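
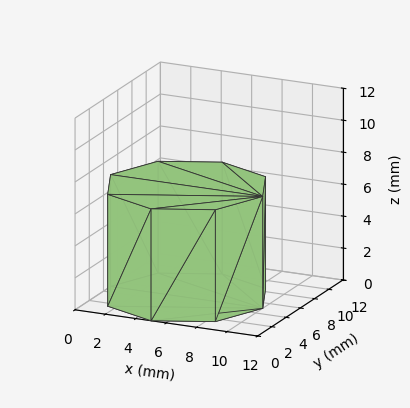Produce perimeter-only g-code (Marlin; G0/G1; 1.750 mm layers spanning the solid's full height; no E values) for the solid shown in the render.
Reading the render: the shape is a regular 8-sided prism (a cylinder approximated with 8 flat sides), circumscribed radius ≈ 5 mm, height ≈ 7 mm (dimensions read to the nearest mm from the axis ticks). For the g-code, the solid's height is divided into equal slices at the stated Δz and each level perimeter traced with G1 moves after a G0 lift.

; perimeter-only toolpath
G21 ; units = mm
G90 ; absolute positioning
G28 ; home
; layer 1
G0 Z1.750
G0 X10.000 Y5.000
G1 X8.536 Y8.536
G1 X5.000 Y10.000
G1 X1.464 Y8.536
G1 X0.000 Y5.000
G1 X1.464 Y1.464
G1 X5.000 Y0.000
G1 X8.536 Y1.464
G1 X10.000 Y5.000
; layer 2
G0 Z3.500
G0 X10.000 Y5.000
G1 X8.536 Y8.536
G1 X5.000 Y10.000
G1 X1.464 Y8.536
G1 X0.000 Y5.000
G1 X1.464 Y1.464
G1 X5.000 Y0.000
G1 X8.536 Y1.464
G1 X10.000 Y5.000
; layer 3
G0 Z5.250
G0 X10.000 Y5.000
G1 X8.536 Y8.536
G1 X5.000 Y10.000
G1 X1.464 Y8.536
G1 X0.000 Y5.000
G1 X1.464 Y1.464
G1 X5.000 Y0.000
G1 X8.536 Y1.464
G1 X10.000 Y5.000
; layer 4
G0 Z7.000
G0 X10.000 Y5.000
G1 X8.536 Y8.536
G1 X5.000 Y10.000
G1 X1.464 Y8.536
G1 X0.000 Y5.000
G1 X1.464 Y1.464
G1 X5.000 Y0.000
G1 X8.536 Y1.464
G1 X10.000 Y5.000
M2 ; end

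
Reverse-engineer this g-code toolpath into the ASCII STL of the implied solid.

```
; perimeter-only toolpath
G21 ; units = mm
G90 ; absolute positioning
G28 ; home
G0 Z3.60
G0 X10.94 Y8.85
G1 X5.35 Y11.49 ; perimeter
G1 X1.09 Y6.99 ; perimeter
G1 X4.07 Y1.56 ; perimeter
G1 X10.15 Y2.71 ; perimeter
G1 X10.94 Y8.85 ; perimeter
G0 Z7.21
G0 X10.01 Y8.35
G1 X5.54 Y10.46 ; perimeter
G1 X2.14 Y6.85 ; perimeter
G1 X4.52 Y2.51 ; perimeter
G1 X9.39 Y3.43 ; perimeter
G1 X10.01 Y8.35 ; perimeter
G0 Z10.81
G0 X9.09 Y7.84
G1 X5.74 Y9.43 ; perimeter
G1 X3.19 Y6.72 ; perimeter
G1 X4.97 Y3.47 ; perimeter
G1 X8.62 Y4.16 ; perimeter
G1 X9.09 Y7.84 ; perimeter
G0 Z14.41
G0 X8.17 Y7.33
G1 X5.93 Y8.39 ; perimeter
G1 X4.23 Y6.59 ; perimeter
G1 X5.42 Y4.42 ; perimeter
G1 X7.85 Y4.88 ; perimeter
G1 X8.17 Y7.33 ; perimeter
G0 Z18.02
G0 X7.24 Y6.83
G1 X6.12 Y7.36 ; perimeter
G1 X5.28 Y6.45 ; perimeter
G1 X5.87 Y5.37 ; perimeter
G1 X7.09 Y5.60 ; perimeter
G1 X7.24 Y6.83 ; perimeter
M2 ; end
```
solid part
  facet normal 0.0000 0.0000 -1.0000
    outer loop
      vertex 0.05 7.12 0.00
      vertex 5.15 12.53 0.00
      vertex 11.86 9.36 0.00
    endloop
  endfacet
  facet normal 0.0000 0.0000 -1.0000
    outer loop
      vertex 3.62 0.61 0.00
      vertex 0.05 7.12 0.00
      vertex 11.86 9.36 0.00
    endloop
  endfacet
  facet normal 0.0000 0.0000 -1.0000
    outer loop
      vertex 10.92 1.99 0.00
      vertex 3.62 0.61 0.00
      vertex 11.86 9.36 0.00
    endloop
  endfacet
  facet normal 0.4157 0.8799 0.2302
    outer loop
      vertex 11.86 9.36 0.00
      vertex 5.15 12.53 0.00
      vertex 6.32 6.32 21.62
    endloop
  endfacet
  facet normal -0.7081 0.6676 0.2301
    outer loop
      vertex 5.15 12.53 0.00
      vertex 0.05 7.12 0.00
      vertex 6.32 6.32 21.62
    endloop
  endfacet
  facet normal -0.8533 -0.4679 0.2301
    outer loop
      vertex 0.05 7.12 0.00
      vertex 3.62 0.61 0.00
      vertex 6.32 6.32 21.62
    endloop
  endfacet
  facet normal 0.1808 -0.9563 0.2300
    outer loop
      vertex 3.62 0.61 0.00
      vertex 10.92 1.99 0.00
      vertex 6.32 6.32 21.62
    endloop
  endfacet
  facet normal 0.9654 -0.1231 0.2301
    outer loop
      vertex 10.92 1.99 0.00
      vertex 11.86 9.36 0.00
      vertex 6.32 6.32 21.62
    endloop
  endfacet
endsolid part

The G0 Z moves step by Δz≈3.60 mm. The G1 loops shrink linearly with z, so the solid tapers from its base footprint up to z≈21.6. Closing with a flat bottom cap and the tapered top and triangulating gives 8 facets — a regular 5-sided pyramid, base circumscribed radius ≈ 6.32 mm, apex at z ≈ 21.6 mm.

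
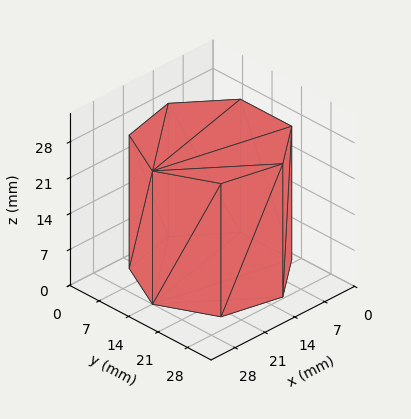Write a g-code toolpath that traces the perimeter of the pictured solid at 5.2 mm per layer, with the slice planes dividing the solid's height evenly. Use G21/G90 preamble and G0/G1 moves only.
Reading the render: the shape is a regular 7-sided prism (a cylinder approximated with 7 flat sides), circumscribed radius ≈ 14 mm, height ≈ 26 mm (dimensions read to the nearest mm from the axis ticks). For the g-code, the solid's height is divided into equal slices at the stated Δz and each level perimeter traced with G1 moves after a G0 lift.

; perimeter-only toolpath
G21 ; units = mm
G90 ; absolute positioning
G28 ; home
; layer 1
G0 Z5.2
G0 X28.0 Y14.0
G1 X22.7 Y24.9
G1 X10.9 Y27.6
G1 X1.4 Y20.1
G1 X1.4 Y7.9
G1 X10.9 Y0.4
G1 X22.7 Y3.1
G1 X28.0 Y14.0
; layer 2
G0 Z10.4
G0 X28.0 Y14.0
G1 X22.7 Y24.9
G1 X10.9 Y27.6
G1 X1.4 Y20.1
G1 X1.4 Y7.9
G1 X10.9 Y0.4
G1 X22.7 Y3.1
G1 X28.0 Y14.0
; layer 3
G0 Z15.6
G0 X28.0 Y14.0
G1 X22.7 Y24.9
G1 X10.9 Y27.6
G1 X1.4 Y20.1
G1 X1.4 Y7.9
G1 X10.9 Y0.4
G1 X22.7 Y3.1
G1 X28.0 Y14.0
; layer 4
G0 Z20.8
G0 X28.0 Y14.0
G1 X22.7 Y24.9
G1 X10.9 Y27.6
G1 X1.4 Y20.1
G1 X1.4 Y7.9
G1 X10.9 Y0.4
G1 X22.7 Y3.1
G1 X28.0 Y14.0
; layer 5
G0 Z26.0
G0 X28.0 Y14.0
G1 X22.7 Y24.9
G1 X10.9 Y27.6
G1 X1.4 Y20.1
G1 X1.4 Y7.9
G1 X10.9 Y0.4
G1 X22.7 Y3.1
G1 X28.0 Y14.0
M2 ; end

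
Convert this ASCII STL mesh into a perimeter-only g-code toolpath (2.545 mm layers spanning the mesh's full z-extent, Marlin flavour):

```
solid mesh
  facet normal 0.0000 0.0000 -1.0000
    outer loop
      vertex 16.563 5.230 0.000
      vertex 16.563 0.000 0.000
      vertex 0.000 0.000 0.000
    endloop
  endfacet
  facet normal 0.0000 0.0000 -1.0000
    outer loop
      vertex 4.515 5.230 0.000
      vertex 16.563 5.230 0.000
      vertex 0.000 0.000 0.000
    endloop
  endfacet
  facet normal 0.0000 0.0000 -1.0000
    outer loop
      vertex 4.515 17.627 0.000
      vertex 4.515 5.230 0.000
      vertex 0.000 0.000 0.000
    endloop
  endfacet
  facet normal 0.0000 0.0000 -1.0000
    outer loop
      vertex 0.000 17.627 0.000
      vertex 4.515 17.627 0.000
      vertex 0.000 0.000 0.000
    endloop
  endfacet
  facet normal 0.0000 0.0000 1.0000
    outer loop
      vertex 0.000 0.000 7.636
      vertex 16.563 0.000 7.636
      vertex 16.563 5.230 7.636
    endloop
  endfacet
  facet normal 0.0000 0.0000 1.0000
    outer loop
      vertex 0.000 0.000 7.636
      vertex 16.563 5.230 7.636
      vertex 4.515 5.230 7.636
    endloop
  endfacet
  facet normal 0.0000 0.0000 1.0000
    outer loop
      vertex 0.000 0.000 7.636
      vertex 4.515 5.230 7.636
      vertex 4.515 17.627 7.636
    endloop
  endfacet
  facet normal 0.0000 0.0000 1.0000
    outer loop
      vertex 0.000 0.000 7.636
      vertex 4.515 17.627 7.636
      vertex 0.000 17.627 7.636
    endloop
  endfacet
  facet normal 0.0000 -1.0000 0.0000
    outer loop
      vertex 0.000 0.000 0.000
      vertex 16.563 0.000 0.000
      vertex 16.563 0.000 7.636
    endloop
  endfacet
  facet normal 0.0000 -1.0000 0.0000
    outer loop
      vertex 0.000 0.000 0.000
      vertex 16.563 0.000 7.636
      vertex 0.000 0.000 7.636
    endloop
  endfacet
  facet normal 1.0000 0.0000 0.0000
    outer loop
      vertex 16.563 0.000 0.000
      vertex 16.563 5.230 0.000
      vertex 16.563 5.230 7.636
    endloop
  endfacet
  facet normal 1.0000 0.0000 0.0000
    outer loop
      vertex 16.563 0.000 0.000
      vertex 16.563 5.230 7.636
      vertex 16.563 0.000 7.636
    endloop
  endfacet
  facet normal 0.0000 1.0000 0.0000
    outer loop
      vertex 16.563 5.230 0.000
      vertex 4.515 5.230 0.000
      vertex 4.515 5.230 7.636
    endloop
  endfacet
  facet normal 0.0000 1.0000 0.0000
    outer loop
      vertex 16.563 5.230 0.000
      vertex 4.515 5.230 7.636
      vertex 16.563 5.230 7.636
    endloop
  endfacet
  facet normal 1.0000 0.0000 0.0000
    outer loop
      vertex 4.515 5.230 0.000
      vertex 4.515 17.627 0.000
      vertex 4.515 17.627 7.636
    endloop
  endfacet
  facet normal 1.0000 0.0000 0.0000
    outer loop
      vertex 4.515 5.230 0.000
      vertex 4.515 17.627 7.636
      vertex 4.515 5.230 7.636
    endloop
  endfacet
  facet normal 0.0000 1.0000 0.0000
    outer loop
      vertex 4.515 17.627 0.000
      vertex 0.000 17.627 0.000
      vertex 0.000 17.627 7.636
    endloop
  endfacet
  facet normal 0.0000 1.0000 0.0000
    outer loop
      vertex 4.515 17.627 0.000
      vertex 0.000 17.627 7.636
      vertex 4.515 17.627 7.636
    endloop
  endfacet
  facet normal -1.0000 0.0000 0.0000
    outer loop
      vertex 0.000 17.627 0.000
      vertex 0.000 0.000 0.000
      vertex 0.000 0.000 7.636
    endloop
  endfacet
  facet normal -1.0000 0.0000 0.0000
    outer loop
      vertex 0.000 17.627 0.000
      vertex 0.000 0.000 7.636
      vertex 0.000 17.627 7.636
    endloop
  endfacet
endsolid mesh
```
; perimeter-only toolpath
G21 ; units = mm
G90 ; absolute positioning
G28 ; home
; layer 1
G0 Z2.545
G0 X0.000 Y0.000
G1 X16.563 Y0.000
G1 X16.563 Y5.230
G1 X4.515 Y5.230
G1 X4.515 Y17.627
G1 X0.000 Y17.627
G1 X0.000 Y0.000
; layer 2
G0 Z5.091
G0 X0.000 Y0.000
G1 X16.563 Y0.000
G1 X16.563 Y5.230
G1 X4.515 Y5.230
G1 X4.515 Y17.627
G1 X0.000 Y17.627
G1 X0.000 Y0.000
; layer 3
G0 Z7.636
G0 X0.000 Y0.000
G1 X16.563 Y0.000
G1 X16.563 Y5.230
G1 X4.515 Y5.230
G1 X4.515 Y17.627
G1 X0.000 Y17.627
G1 X0.000 Y0.000
M2 ; end

The solid is an L-shaped prism: outer 16.6 × 17.6 mm, arm thicknesses ≈ 5.23 mm (horizontal) and 4.51 mm (vertical), extruded 7.64 mm in z. Slicing at Δz = 2.545 mm — 3 equal slices spanning the solid's height, so layer i sits at z = i·h/3 — gives 3 non-empty perimeters. Each is a 6-segment closed polygon; G0 lifts to the layer z and rapids to the start vertex, then G1 traces the edges.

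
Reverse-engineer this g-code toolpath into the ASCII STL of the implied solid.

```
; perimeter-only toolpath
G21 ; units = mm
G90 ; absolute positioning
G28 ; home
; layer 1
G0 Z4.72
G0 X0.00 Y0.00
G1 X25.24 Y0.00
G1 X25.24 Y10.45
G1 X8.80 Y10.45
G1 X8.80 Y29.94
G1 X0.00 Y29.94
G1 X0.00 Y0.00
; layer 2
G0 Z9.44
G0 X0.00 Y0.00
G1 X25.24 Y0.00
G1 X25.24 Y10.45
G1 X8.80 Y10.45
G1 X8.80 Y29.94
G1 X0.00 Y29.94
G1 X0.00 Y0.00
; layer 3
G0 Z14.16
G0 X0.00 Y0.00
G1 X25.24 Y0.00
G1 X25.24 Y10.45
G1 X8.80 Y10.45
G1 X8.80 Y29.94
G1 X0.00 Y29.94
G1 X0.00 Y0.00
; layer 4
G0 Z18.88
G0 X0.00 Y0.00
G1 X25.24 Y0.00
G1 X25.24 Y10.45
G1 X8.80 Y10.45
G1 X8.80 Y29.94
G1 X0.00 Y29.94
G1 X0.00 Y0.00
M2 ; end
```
solid part
  facet normal 0.0000 0.0000 -1.0000
    outer loop
      vertex 25.24 10.45 0.00
      vertex 25.24 0.00 0.00
      vertex 0.00 0.00 0.00
    endloop
  endfacet
  facet normal 0.0000 0.0000 -1.0000
    outer loop
      vertex 8.80 10.45 0.00
      vertex 25.24 10.45 0.00
      vertex 0.00 0.00 0.00
    endloop
  endfacet
  facet normal 0.0000 0.0000 -1.0000
    outer loop
      vertex 8.80 29.94 0.00
      vertex 8.80 10.45 0.00
      vertex 0.00 0.00 0.00
    endloop
  endfacet
  facet normal 0.0000 0.0000 -1.0000
    outer loop
      vertex 0.00 29.94 0.00
      vertex 8.80 29.94 0.00
      vertex 0.00 0.00 0.00
    endloop
  endfacet
  facet normal 0.0000 0.0000 1.0000
    outer loop
      vertex 0.00 0.00 18.88
      vertex 25.24 0.00 18.88
      vertex 25.24 10.45 18.88
    endloop
  endfacet
  facet normal 0.0000 0.0000 1.0000
    outer loop
      vertex 0.00 0.00 18.88
      vertex 25.24 10.45 18.88
      vertex 8.80 10.45 18.88
    endloop
  endfacet
  facet normal 0.0000 0.0000 1.0000
    outer loop
      vertex 0.00 0.00 18.88
      vertex 8.80 10.45 18.88
      vertex 8.80 29.94 18.88
    endloop
  endfacet
  facet normal 0.0000 0.0000 1.0000
    outer loop
      vertex 0.00 0.00 18.88
      vertex 8.80 29.94 18.88
      vertex 0.00 29.94 18.88
    endloop
  endfacet
  facet normal 0.0000 -1.0000 0.0000
    outer loop
      vertex 0.00 0.00 0.00
      vertex 25.24 0.00 0.00
      vertex 25.24 0.00 18.88
    endloop
  endfacet
  facet normal 0.0000 -1.0000 0.0000
    outer loop
      vertex 0.00 0.00 0.00
      vertex 25.24 0.00 18.88
      vertex 0.00 0.00 18.88
    endloop
  endfacet
  facet normal 1.0000 0.0000 0.0000
    outer loop
      vertex 25.24 0.00 0.00
      vertex 25.24 10.45 0.00
      vertex 25.24 10.45 18.88
    endloop
  endfacet
  facet normal 1.0000 0.0000 0.0000
    outer loop
      vertex 25.24 0.00 0.00
      vertex 25.24 10.45 18.88
      vertex 25.24 0.00 18.88
    endloop
  endfacet
  facet normal 0.0000 1.0000 0.0000
    outer loop
      vertex 25.24 10.45 0.00
      vertex 8.80 10.45 0.00
      vertex 8.80 10.45 18.88
    endloop
  endfacet
  facet normal 0.0000 1.0000 0.0000
    outer loop
      vertex 25.24 10.45 0.00
      vertex 8.80 10.45 18.88
      vertex 25.24 10.45 18.88
    endloop
  endfacet
  facet normal 1.0000 0.0000 0.0000
    outer loop
      vertex 8.80 10.45 0.00
      vertex 8.80 29.94 0.00
      vertex 8.80 29.94 18.88
    endloop
  endfacet
  facet normal 1.0000 0.0000 0.0000
    outer loop
      vertex 8.80 10.45 0.00
      vertex 8.80 29.94 18.88
      vertex 8.80 10.45 18.88
    endloop
  endfacet
  facet normal 0.0000 1.0000 0.0000
    outer loop
      vertex 8.80 29.94 0.00
      vertex 0.00 29.94 0.00
      vertex 0.00 29.94 18.88
    endloop
  endfacet
  facet normal 0.0000 1.0000 0.0000
    outer loop
      vertex 8.80 29.94 0.00
      vertex 0.00 29.94 18.88
      vertex 8.80 29.94 18.88
    endloop
  endfacet
  facet normal -1.0000 0.0000 0.0000
    outer loop
      vertex 0.00 29.94 0.00
      vertex 0.00 0.00 0.00
      vertex 0.00 0.00 18.88
    endloop
  endfacet
  facet normal -1.0000 0.0000 0.0000
    outer loop
      vertex 0.00 29.94 0.00
      vertex 0.00 0.00 18.88
      vertex 0.00 29.94 18.88
    endloop
  endfacet
endsolid part

The G0 Z moves step by Δz≈4.72 mm. Every layer's G1 loop is the same polygon, so the solid is a straight extrusion of it from z=0 to z≈18.9. Closing with flat bottom and top caps and triangulating gives 20 facets — an L-shaped prism: outer 25.2 × 29.9 mm, arm thicknesses ≈ 10.4 mm (horizontal) and 8.8 mm (vertical), extruded 18.9 mm in z.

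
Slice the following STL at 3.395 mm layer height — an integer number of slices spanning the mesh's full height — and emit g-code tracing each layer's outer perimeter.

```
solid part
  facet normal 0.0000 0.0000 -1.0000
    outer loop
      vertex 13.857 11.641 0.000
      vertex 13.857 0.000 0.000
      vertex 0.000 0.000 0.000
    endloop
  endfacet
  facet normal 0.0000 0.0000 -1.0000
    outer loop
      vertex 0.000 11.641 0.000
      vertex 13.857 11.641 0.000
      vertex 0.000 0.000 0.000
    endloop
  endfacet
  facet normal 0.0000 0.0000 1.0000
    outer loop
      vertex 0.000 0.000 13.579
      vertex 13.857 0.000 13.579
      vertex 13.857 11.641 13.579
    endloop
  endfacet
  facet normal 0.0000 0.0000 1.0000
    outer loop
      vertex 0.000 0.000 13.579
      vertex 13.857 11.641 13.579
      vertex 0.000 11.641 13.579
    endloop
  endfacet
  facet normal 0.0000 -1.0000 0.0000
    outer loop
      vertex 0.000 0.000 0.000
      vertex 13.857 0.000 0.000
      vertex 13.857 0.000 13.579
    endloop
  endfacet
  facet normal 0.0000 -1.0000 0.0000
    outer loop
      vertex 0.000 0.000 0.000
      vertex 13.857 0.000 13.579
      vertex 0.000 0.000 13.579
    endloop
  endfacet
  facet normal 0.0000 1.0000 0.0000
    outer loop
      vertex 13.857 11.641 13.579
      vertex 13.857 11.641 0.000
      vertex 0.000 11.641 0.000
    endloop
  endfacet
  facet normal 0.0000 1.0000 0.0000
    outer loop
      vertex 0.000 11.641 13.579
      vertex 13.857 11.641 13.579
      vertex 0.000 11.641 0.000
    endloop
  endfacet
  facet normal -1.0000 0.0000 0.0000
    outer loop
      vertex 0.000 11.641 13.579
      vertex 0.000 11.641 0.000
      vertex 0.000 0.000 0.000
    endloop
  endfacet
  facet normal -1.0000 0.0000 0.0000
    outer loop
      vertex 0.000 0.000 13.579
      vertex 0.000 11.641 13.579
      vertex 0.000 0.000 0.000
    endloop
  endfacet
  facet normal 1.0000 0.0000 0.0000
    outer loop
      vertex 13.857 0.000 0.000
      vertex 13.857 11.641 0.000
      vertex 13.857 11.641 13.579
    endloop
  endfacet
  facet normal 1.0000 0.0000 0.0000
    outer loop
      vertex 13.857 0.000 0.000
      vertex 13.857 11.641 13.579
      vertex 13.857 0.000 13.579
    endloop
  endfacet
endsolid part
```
; perimeter-only toolpath
G21 ; units = mm
G90 ; absolute positioning
G28 ; home
; layer 1
G0 Z3.395
G0 X0.000 Y0.000
G1 X13.857 Y0.000
G1 X13.857 Y11.641
G1 X0.000 Y11.641
G1 X0.000 Y0.000
; layer 2
G0 Z6.790
G0 X0.000 Y0.000
G1 X13.857 Y0.000
G1 X13.857 Y11.641
G1 X0.000 Y11.641
G1 X0.000 Y0.000
; layer 3
G0 Z10.184
G0 X0.000 Y0.000
G1 X13.857 Y0.000
G1 X13.857 Y11.641
G1 X0.000 Y11.641
G1 X0.000 Y0.000
; layer 4
G0 Z13.579
G0 X0.000 Y0.000
G1 X13.857 Y0.000
G1 X13.857 Y11.641
G1 X0.000 Y11.641
G1 X0.000 Y0.000
M2 ; end

The solid is a rectangular box, roughly 13.9 × 11.6 mm footprint and 13.6 mm tall. Slicing at Δz = 3.395 mm — 4 equal slices spanning the solid's height, so layer i sits at z = i·h/4 — gives 4 non-empty perimeters. Each is a 4-segment closed polygon; G0 lifts to the layer z and rapids to the start vertex, then G1 traces the edges.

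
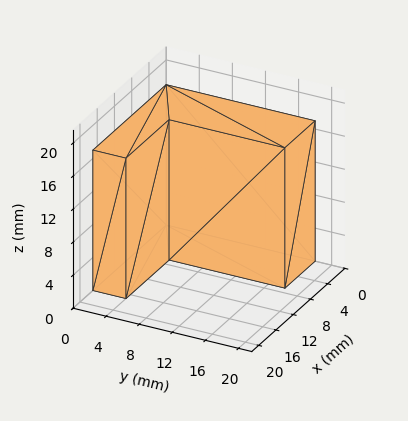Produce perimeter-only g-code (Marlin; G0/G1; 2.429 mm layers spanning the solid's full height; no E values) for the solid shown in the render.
Reading the render: the shape is an L-shaped prism: outer 17 × 18 mm, arm thicknesses ≈ 4 mm (horizontal) and 7 mm (vertical), extruded 17 mm in z (dimensions read to the nearest mm from the axis ticks). For the g-code, the solid's height is divided into equal slices at the stated Δz and each level perimeter traced with G1 moves after a G0 lift.

; perimeter-only toolpath
G21 ; units = mm
G90 ; absolute positioning
G28 ; home
; layer 1
G0 Z2.429
G0 X0.000 Y0.000
G1 X17.000 Y0.000
G1 X17.000 Y4.000
G1 X7.000 Y4.000
G1 X7.000 Y18.000
G1 X0.000 Y18.000
G1 X0.000 Y0.000
; layer 2
G0 Z4.857
G0 X0.000 Y0.000
G1 X17.000 Y0.000
G1 X17.000 Y4.000
G1 X7.000 Y4.000
G1 X7.000 Y18.000
G1 X0.000 Y18.000
G1 X0.000 Y0.000
; layer 3
G0 Z7.286
G0 X0.000 Y0.000
G1 X17.000 Y0.000
G1 X17.000 Y4.000
G1 X7.000 Y4.000
G1 X7.000 Y18.000
G1 X0.000 Y18.000
G1 X0.000 Y0.000
; layer 4
G0 Z9.714
G0 X0.000 Y0.000
G1 X17.000 Y0.000
G1 X17.000 Y4.000
G1 X7.000 Y4.000
G1 X7.000 Y18.000
G1 X0.000 Y18.000
G1 X0.000 Y0.000
; layer 5
G0 Z12.143
G0 X0.000 Y0.000
G1 X17.000 Y0.000
G1 X17.000 Y4.000
G1 X7.000 Y4.000
G1 X7.000 Y18.000
G1 X0.000 Y18.000
G1 X0.000 Y0.000
; layer 6
G0 Z14.571
G0 X0.000 Y0.000
G1 X17.000 Y0.000
G1 X17.000 Y4.000
G1 X7.000 Y4.000
G1 X7.000 Y18.000
G1 X0.000 Y18.000
G1 X0.000 Y0.000
; layer 7
G0 Z17.000
G0 X0.000 Y0.000
G1 X17.000 Y0.000
G1 X17.000 Y4.000
G1 X7.000 Y4.000
G1 X7.000 Y18.000
G1 X0.000 Y18.000
G1 X0.000 Y0.000
M2 ; end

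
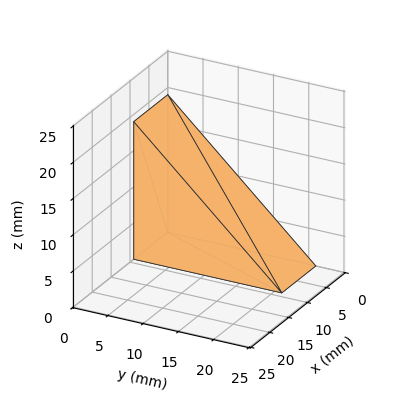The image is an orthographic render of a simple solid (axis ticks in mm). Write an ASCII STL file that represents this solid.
Reading the render: the shape is a wedge (ramp): 9 × 21 mm base, rising to 19 mm along the y=0 edge and sloping linearly to z=0 at y=21 (dimensions read to the nearest mm from the axis ticks). For the STL, each face is triangulated and given an outward normal.

solid part
  facet normal 0.0000 0.0000 -1.0000
    outer loop
      vertex 9.0 21.0 0.0
      vertex 9.0 0.0 0.0
      vertex 0.0 0.0 0.0
    endloop
  endfacet
  facet normal 0.0000 0.0000 -1.0000
    outer loop
      vertex 0.0 21.0 0.0
      vertex 9.0 21.0 0.0
      vertex 0.0 0.0 0.0
    endloop
  endfacet
  facet normal 0.0000 -1.0000 0.0000
    outer loop
      vertex 0.0 0.0 0.0
      vertex 9.0 0.0 0.0
      vertex 9.0 0.0 19.0
    endloop
  endfacet
  facet normal 0.0000 -1.0000 0.0000
    outer loop
      vertex 0.0 0.0 0.0
      vertex 9.0 0.0 19.0
      vertex 0.0 0.0 19.0
    endloop
  endfacet
  facet normal 0.0000 0.6709 0.7415
    outer loop
      vertex 0.0 0.0 19.0
      vertex 9.0 0.0 19.0
      vertex 9.0 21.0 0.0
    endloop
  endfacet
  facet normal 0.0000 0.6709 0.7415
    outer loop
      vertex 0.0 0.0 19.0
      vertex 9.0 21.0 0.0
      vertex 0.0 21.0 0.0
    endloop
  endfacet
  facet normal -1.0000 0.0000 0.0000
    outer loop
      vertex 0.0 0.0 19.0
      vertex 0.0 21.0 0.0
      vertex 0.0 0.0 0.0
    endloop
  endfacet
  facet normal 1.0000 0.0000 0.0000
    outer loop
      vertex 9.0 0.0 0.0
      vertex 9.0 21.0 0.0
      vertex 9.0 0.0 19.0
    endloop
  endfacet
endsolid part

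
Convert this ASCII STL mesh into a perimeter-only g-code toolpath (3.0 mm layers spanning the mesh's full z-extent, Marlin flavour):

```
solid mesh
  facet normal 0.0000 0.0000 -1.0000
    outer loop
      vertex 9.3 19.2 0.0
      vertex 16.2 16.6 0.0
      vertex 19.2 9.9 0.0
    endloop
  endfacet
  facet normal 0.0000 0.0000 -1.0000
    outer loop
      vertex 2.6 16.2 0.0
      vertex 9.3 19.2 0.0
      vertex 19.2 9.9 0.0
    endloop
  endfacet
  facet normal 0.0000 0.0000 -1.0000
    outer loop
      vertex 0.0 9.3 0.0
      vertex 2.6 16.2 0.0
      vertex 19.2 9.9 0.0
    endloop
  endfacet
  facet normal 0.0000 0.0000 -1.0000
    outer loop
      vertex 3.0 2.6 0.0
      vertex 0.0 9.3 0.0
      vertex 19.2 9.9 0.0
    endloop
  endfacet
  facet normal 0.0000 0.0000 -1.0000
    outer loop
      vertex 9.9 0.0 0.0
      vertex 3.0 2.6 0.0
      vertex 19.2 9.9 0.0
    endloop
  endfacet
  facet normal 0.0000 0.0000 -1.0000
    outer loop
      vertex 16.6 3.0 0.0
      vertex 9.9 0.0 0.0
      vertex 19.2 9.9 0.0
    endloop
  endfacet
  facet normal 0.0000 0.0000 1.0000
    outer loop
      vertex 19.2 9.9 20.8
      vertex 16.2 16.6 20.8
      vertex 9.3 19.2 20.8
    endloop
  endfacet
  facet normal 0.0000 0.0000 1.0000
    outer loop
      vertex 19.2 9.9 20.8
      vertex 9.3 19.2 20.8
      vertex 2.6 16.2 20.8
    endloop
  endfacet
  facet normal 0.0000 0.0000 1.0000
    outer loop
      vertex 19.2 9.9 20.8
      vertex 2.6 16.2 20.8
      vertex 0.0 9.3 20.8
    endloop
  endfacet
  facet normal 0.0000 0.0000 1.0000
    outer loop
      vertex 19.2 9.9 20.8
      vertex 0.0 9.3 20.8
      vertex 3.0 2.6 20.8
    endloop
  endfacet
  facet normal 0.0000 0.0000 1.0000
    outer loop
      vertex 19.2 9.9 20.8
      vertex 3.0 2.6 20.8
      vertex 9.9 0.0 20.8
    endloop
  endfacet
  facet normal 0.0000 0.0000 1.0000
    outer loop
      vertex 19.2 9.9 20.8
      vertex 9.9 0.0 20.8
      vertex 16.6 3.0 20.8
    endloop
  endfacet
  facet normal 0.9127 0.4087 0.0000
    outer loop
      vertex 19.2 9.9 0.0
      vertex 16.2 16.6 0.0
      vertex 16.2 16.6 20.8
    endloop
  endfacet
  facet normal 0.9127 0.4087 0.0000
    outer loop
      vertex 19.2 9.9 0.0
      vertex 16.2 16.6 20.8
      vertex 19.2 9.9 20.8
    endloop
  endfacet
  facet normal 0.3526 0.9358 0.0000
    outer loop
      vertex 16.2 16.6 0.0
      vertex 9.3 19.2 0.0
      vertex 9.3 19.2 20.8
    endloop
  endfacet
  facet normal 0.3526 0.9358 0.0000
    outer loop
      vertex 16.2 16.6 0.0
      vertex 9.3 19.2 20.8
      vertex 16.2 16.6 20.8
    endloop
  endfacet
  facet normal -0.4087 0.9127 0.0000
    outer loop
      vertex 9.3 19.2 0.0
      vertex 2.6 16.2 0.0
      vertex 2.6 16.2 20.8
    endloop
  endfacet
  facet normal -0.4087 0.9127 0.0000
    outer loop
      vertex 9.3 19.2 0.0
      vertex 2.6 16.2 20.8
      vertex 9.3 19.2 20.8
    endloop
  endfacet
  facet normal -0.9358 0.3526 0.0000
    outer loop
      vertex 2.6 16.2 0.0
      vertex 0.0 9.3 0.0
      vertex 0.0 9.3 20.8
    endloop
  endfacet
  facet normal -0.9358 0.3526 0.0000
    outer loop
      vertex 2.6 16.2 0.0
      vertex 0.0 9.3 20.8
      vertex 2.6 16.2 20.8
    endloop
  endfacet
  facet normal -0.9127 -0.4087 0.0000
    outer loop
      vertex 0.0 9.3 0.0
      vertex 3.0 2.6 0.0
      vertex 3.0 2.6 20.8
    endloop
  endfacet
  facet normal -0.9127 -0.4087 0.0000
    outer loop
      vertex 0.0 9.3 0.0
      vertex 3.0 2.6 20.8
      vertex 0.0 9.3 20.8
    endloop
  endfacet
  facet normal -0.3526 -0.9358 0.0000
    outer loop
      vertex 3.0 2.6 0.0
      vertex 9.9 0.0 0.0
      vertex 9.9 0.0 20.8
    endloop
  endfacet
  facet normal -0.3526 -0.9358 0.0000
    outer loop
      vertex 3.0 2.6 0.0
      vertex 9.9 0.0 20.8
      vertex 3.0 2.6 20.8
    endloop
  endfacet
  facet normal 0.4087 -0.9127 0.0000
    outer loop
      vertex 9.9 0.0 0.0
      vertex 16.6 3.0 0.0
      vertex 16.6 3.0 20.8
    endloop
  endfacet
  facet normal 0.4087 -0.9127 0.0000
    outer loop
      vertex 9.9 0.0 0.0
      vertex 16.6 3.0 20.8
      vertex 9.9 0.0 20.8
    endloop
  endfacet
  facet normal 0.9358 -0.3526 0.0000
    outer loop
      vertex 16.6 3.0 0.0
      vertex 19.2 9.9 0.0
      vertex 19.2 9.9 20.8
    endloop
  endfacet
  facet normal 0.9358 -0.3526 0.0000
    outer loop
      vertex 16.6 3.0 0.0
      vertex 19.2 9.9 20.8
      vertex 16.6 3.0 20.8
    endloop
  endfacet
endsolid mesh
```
; perimeter-only toolpath
G21 ; units = mm
G90 ; absolute positioning
G28 ; home
; layer 1
G0 Z3.0
G0 X19.2 Y9.9
G1 X16.2 Y16.6
G1 X9.3 Y19.2
G1 X2.6 Y16.2
G1 X0.0 Y9.3
G1 X3.0 Y2.6
G1 X9.9 Y0.0
G1 X16.6 Y3.0
G1 X19.2 Y9.9
; layer 2
G0 Z5.9
G0 X19.2 Y9.9
G1 X16.2 Y16.6
G1 X9.3 Y19.2
G1 X2.6 Y16.2
G1 X0.0 Y9.3
G1 X3.0 Y2.6
G1 X9.9 Y0.0
G1 X16.6 Y3.0
G1 X19.2 Y9.9
; layer 3
G0 Z8.9
G0 X19.2 Y9.9
G1 X16.2 Y16.6
G1 X9.3 Y19.2
G1 X2.6 Y16.2
G1 X0.0 Y9.3
G1 X3.0 Y2.6
G1 X9.9 Y0.0
G1 X16.6 Y3.0
G1 X19.2 Y9.9
; layer 4
G0 Z11.9
G0 X19.2 Y9.9
G1 X16.2 Y16.6
G1 X9.3 Y19.2
G1 X2.6 Y16.2
G1 X0.0 Y9.3
G1 X3.0 Y2.6
G1 X9.9 Y0.0
G1 X16.6 Y3.0
G1 X19.2 Y9.9
; layer 5
G0 Z14.9
G0 X19.2 Y9.9
G1 X16.2 Y16.6
G1 X9.3 Y19.2
G1 X2.6 Y16.2
G1 X0.0 Y9.3
G1 X3.0 Y2.6
G1 X9.9 Y0.0
G1 X16.6 Y3.0
G1 X19.2 Y9.9
; layer 6
G0 Z17.8
G0 X19.2 Y9.9
G1 X16.2 Y16.6
G1 X9.3 Y19.2
G1 X2.6 Y16.2
G1 X0.0 Y9.3
G1 X3.0 Y2.6
G1 X9.9 Y0.0
G1 X16.6 Y3.0
G1 X19.2 Y9.9
; layer 7
G0 Z20.8
G0 X19.2 Y9.9
G1 X16.2 Y16.6
G1 X9.3 Y19.2
G1 X2.6 Y16.2
G1 X0.0 Y9.3
G1 X3.0 Y2.6
G1 X9.9 Y0.0
G1 X16.6 Y3.0
G1 X19.2 Y9.9
M2 ; end

The solid is a regular 8-sided prism (a cylinder approximated with 8 flat sides), circumscribed radius ≈ 9.6 mm, height ≈ 20.8 mm. Slicing at Δz = 3.0 mm — 7 equal slices spanning the solid's height, so layer i sits at z = i·h/7 — gives 7 non-empty perimeters. Each is a 8-segment closed polygon; G0 lifts to the layer z and rapids to the start vertex, then G1 traces the edges.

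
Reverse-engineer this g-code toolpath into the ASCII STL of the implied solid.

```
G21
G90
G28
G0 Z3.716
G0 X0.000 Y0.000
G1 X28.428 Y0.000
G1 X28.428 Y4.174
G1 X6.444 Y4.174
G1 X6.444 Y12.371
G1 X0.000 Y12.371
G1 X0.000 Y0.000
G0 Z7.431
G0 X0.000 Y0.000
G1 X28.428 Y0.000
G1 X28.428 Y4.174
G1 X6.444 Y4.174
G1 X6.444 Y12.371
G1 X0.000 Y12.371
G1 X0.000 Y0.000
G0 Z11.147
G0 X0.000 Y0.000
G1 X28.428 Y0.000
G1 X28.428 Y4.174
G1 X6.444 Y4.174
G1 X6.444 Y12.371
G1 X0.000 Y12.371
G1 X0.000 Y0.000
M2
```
solid part
  facet normal 0.0000 0.0000 -1.0000
    outer loop
      vertex 28.428 4.174 0.000
      vertex 28.428 0.000 0.000
      vertex 0.000 0.000 0.000
    endloop
  endfacet
  facet normal 0.0000 0.0000 -1.0000
    outer loop
      vertex 6.444 4.174 0.000
      vertex 28.428 4.174 0.000
      vertex 0.000 0.000 0.000
    endloop
  endfacet
  facet normal 0.0000 0.0000 -1.0000
    outer loop
      vertex 6.444 12.371 0.000
      vertex 6.444 4.174 0.000
      vertex 0.000 0.000 0.000
    endloop
  endfacet
  facet normal 0.0000 0.0000 -1.0000
    outer loop
      vertex 0.000 12.371 0.000
      vertex 6.444 12.371 0.000
      vertex 0.000 0.000 0.000
    endloop
  endfacet
  facet normal 0.0000 0.0000 1.0000
    outer loop
      vertex 0.000 0.000 11.147
      vertex 28.428 0.000 11.147
      vertex 28.428 4.174 11.147
    endloop
  endfacet
  facet normal 0.0000 0.0000 1.0000
    outer loop
      vertex 0.000 0.000 11.147
      vertex 28.428 4.174 11.147
      vertex 6.444 4.174 11.147
    endloop
  endfacet
  facet normal 0.0000 0.0000 1.0000
    outer loop
      vertex 0.000 0.000 11.147
      vertex 6.444 4.174 11.147
      vertex 6.444 12.371 11.147
    endloop
  endfacet
  facet normal 0.0000 0.0000 1.0000
    outer loop
      vertex 0.000 0.000 11.147
      vertex 6.444 12.371 11.147
      vertex 0.000 12.371 11.147
    endloop
  endfacet
  facet normal 0.0000 -1.0000 0.0000
    outer loop
      vertex 0.000 0.000 0.000
      vertex 28.428 0.000 0.000
      vertex 28.428 0.000 11.147
    endloop
  endfacet
  facet normal 0.0000 -1.0000 0.0000
    outer loop
      vertex 0.000 0.000 0.000
      vertex 28.428 0.000 11.147
      vertex 0.000 0.000 11.147
    endloop
  endfacet
  facet normal 1.0000 0.0000 0.0000
    outer loop
      vertex 28.428 0.000 0.000
      vertex 28.428 4.174 0.000
      vertex 28.428 4.174 11.147
    endloop
  endfacet
  facet normal 1.0000 0.0000 0.0000
    outer loop
      vertex 28.428 0.000 0.000
      vertex 28.428 4.174 11.147
      vertex 28.428 0.000 11.147
    endloop
  endfacet
  facet normal 0.0000 1.0000 0.0000
    outer loop
      vertex 28.428 4.174 0.000
      vertex 6.444 4.174 0.000
      vertex 6.444 4.174 11.147
    endloop
  endfacet
  facet normal 0.0000 1.0000 0.0000
    outer loop
      vertex 28.428 4.174 0.000
      vertex 6.444 4.174 11.147
      vertex 28.428 4.174 11.147
    endloop
  endfacet
  facet normal 1.0000 0.0000 0.0000
    outer loop
      vertex 6.444 4.174 0.000
      vertex 6.444 12.371 0.000
      vertex 6.444 12.371 11.147
    endloop
  endfacet
  facet normal 1.0000 0.0000 0.0000
    outer loop
      vertex 6.444 4.174 0.000
      vertex 6.444 12.371 11.147
      vertex 6.444 4.174 11.147
    endloop
  endfacet
  facet normal 0.0000 1.0000 0.0000
    outer loop
      vertex 6.444 12.371 0.000
      vertex 0.000 12.371 0.000
      vertex 0.000 12.371 11.147
    endloop
  endfacet
  facet normal 0.0000 1.0000 0.0000
    outer loop
      vertex 6.444 12.371 0.000
      vertex 0.000 12.371 11.147
      vertex 6.444 12.371 11.147
    endloop
  endfacet
  facet normal -1.0000 0.0000 0.0000
    outer loop
      vertex 0.000 12.371 0.000
      vertex 0.000 0.000 0.000
      vertex 0.000 0.000 11.147
    endloop
  endfacet
  facet normal -1.0000 0.0000 0.0000
    outer loop
      vertex 0.000 12.371 0.000
      vertex 0.000 0.000 11.147
      vertex 0.000 12.371 11.147
    endloop
  endfacet
endsolid part

The G0 Z moves step by Δz≈3.716 mm. Every layer's G1 loop is the same polygon, so the solid is a straight extrusion of it from z=0 to z≈11.1. Closing with flat bottom and top caps and triangulating gives 20 facets — an L-shaped prism: outer 28.4 × 12.4 mm, arm thicknesses ≈ 4.17 mm (horizontal) and 6.44 mm (vertical), extruded 11.1 mm in z.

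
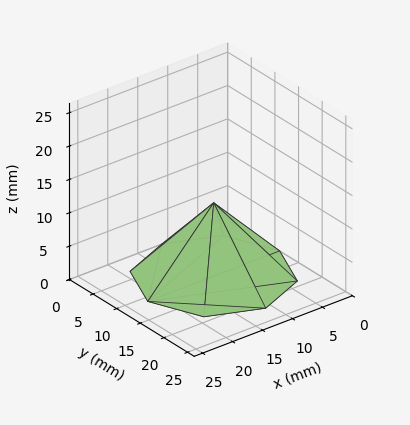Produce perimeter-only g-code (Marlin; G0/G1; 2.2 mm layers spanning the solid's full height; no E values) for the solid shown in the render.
Reading the render: the shape is a regular 8-sided pyramid, base circumscribed radius ≈ 11 mm, apex at z ≈ 11 mm (dimensions read to the nearest mm from the axis ticks). For the g-code, the solid's height is divided into equal slices at the stated Δz and each level perimeter traced with G1 moves after a G0 lift.

; perimeter-only toolpath
G21 ; units = mm
G90 ; absolute positioning
G28 ; home
; layer 1
G0 Z2.2
G0 X19.8 Y11.0
G1 X17.2 Y17.2
G1 X11.0 Y19.8
G1 X4.8 Y17.2
G1 X2.2 Y11.0
G1 X4.8 Y4.8
G1 X11.0 Y2.2
G1 X17.2 Y4.8
G1 X19.8 Y11.0
; layer 2
G0 Z4.4
G0 X17.6 Y11.0
G1 X15.7 Y15.7
G1 X11.0 Y17.6
G1 X6.3 Y15.7
G1 X4.4 Y11.0
G1 X6.3 Y6.3
G1 X11.0 Y4.4
G1 X15.7 Y6.3
G1 X17.6 Y11.0
; layer 3
G0 Z6.6
G0 X15.4 Y11.0
G1 X14.1 Y14.1
G1 X11.0 Y15.4
G1 X7.9 Y14.1
G1 X6.6 Y11.0
G1 X7.9 Y7.9
G1 X11.0 Y6.6
G1 X14.1 Y7.9
G1 X15.4 Y11.0
; layer 4
G0 Z8.8
G0 X13.2 Y11.0
G1 X12.6 Y12.6
G1 X11.0 Y13.2
G1 X9.4 Y12.6
G1 X8.8 Y11.0
G1 X9.4 Y9.4
G1 X11.0 Y8.8
G1 X12.6 Y9.4
G1 X13.2 Y11.0
M2 ; end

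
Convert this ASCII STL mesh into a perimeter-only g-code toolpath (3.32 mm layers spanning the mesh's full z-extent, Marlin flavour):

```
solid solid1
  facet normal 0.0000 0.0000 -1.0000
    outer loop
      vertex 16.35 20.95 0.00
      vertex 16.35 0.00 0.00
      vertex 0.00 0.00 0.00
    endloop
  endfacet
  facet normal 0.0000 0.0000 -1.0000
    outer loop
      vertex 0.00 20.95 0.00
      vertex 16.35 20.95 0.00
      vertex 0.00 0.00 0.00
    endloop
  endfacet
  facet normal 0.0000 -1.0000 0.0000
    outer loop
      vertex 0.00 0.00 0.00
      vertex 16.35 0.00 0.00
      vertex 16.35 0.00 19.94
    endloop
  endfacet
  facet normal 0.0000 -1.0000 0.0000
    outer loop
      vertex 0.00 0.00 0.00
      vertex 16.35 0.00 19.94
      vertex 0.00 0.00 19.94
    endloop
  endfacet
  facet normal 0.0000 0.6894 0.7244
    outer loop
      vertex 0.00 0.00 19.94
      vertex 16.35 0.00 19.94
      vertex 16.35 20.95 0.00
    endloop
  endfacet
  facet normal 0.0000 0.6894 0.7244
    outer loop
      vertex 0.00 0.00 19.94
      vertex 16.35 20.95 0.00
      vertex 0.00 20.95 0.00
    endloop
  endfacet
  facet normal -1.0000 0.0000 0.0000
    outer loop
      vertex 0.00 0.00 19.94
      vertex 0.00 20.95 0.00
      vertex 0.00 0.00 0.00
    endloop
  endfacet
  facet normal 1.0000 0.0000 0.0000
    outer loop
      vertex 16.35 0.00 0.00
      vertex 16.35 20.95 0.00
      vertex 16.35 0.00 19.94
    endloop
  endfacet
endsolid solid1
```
; perimeter-only toolpath
G21 ; units = mm
G90 ; absolute positioning
G28 ; home
; layer 1
G0 Z3.32
G0 X0.00 Y0.00
G1 X16.35 Y0.00
G1 X16.35 Y17.46
G1 X0.00 Y17.46
G1 X0.00 Y0.00
; layer 2
G0 Z6.65
G0 X0.00 Y0.00
G1 X16.35 Y0.00
G1 X16.35 Y13.97
G1 X0.00 Y13.97
G1 X0.00 Y0.00
; layer 3
G0 Z9.97
G0 X0.00 Y0.00
G1 X16.35 Y0.00
G1 X16.35 Y10.47
G1 X0.00 Y10.47
G1 X0.00 Y0.00
; layer 4
G0 Z13.29
G0 X0.00 Y0.00
G1 X16.35 Y0.00
G1 X16.35 Y6.98
G1 X0.00 Y6.98
G1 X0.00 Y0.00
; layer 5
G0 Z16.62
G0 X0.00 Y0.00
G1 X16.35 Y0.00
G1 X16.35 Y3.49
G1 X0.00 Y3.49
G1 X0.00 Y0.00
M2 ; end

The solid is a wedge (ramp): 16.4 × 20.9 mm base, rising to 19.9 mm along the y=0 edge and sloping linearly to z=0 at y=20.9. Slicing at Δz = 3.32 mm — 6 equal slices spanning the solid's height, so layer i sits at z = i·h/6 — gives 5 non-empty perimeters. Each is a 4-segment closed polygon; G0 lifts to the layer z and rapids to the start vertex, then G1 traces the edges. The cross-section shrinks linearly with z (the slice at the apex is degenerate and omitted).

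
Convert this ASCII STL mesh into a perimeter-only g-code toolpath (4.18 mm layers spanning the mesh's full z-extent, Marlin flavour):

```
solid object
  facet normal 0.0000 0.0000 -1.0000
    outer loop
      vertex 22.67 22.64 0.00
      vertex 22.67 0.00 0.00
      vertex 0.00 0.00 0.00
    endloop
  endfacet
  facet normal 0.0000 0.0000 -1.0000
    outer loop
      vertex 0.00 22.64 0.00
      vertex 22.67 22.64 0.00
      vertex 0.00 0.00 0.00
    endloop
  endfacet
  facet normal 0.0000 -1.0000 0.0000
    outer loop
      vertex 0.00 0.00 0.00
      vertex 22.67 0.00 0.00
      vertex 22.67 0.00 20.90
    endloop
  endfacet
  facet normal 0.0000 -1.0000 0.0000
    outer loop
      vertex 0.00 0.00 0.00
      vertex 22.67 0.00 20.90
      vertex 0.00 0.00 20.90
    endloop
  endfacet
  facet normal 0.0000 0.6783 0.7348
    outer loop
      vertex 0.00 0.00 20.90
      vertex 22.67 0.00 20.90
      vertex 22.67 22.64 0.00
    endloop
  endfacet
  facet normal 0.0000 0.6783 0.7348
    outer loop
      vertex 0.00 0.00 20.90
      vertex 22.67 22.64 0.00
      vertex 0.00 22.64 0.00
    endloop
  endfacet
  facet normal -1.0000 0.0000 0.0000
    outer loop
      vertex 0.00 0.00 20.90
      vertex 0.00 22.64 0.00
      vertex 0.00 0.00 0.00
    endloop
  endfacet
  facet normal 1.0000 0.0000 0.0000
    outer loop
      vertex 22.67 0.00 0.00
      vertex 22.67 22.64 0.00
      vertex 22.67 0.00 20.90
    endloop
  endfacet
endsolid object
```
; perimeter-only toolpath
G21 ; units = mm
G90 ; absolute positioning
G28 ; home
; layer 1
G0 Z4.18
G0 X0.00 Y0.00
G1 X22.67 Y0.00
G1 X22.67 Y18.11
G1 X0.00 Y18.11
G1 X0.00 Y0.00
; layer 2
G0 Z8.36
G0 X0.00 Y0.00
G1 X22.67 Y0.00
G1 X22.67 Y13.58
G1 X0.00 Y13.58
G1 X0.00 Y0.00
; layer 3
G0 Z12.54
G0 X0.00 Y0.00
G1 X22.67 Y0.00
G1 X22.67 Y9.06
G1 X0.00 Y9.06
G1 X0.00 Y0.00
; layer 4
G0 Z16.72
G0 X0.00 Y0.00
G1 X22.67 Y0.00
G1 X22.67 Y4.53
G1 X0.00 Y4.53
G1 X0.00 Y0.00
M2 ; end

The solid is a wedge (ramp): 22.7 × 22.6 mm base, rising to 20.9 mm along the y=0 edge and sloping linearly to z=0 at y=22.6. Slicing at Δz = 4.18 mm — 5 equal slices spanning the solid's height, so layer i sits at z = i·h/5 — gives 4 non-empty perimeters. Each is a 4-segment closed polygon; G0 lifts to the layer z and rapids to the start vertex, then G1 traces the edges. The cross-section shrinks linearly with z (the slice at the apex is degenerate and omitted).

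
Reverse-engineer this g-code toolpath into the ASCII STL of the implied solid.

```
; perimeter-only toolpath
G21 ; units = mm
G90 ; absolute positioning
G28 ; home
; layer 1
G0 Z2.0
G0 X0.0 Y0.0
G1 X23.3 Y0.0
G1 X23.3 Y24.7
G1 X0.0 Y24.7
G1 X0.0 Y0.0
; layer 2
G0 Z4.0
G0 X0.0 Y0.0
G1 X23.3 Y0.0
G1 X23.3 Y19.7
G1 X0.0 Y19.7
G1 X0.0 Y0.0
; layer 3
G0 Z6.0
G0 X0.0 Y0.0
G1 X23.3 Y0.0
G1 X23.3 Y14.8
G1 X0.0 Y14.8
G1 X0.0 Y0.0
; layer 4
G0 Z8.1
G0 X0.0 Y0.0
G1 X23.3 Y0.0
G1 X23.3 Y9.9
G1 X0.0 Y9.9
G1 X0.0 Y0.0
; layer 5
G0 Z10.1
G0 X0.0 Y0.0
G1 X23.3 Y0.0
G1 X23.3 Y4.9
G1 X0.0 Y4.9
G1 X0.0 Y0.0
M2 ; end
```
solid part
  facet normal 0.0000 0.0000 -1.0000
    outer loop
      vertex 23.3 29.6 0.0
      vertex 23.3 0.0 0.0
      vertex 0.0 0.0 0.0
    endloop
  endfacet
  facet normal 0.0000 0.0000 -1.0000
    outer loop
      vertex 0.0 29.6 0.0
      vertex 23.3 29.6 0.0
      vertex 0.0 0.0 0.0
    endloop
  endfacet
  facet normal 0.0000 -1.0000 0.0000
    outer loop
      vertex 0.0 0.0 0.0
      vertex 23.3 0.0 0.0
      vertex 23.3 0.0 12.1
    endloop
  endfacet
  facet normal 0.0000 -1.0000 0.0000
    outer loop
      vertex 0.0 0.0 0.0
      vertex 23.3 0.0 12.1
      vertex 0.0 0.0 12.1
    endloop
  endfacet
  facet normal 0.0000 0.3784 0.9256
    outer loop
      vertex 0.0 0.0 12.1
      vertex 23.3 0.0 12.1
      vertex 23.3 29.6 0.0
    endloop
  endfacet
  facet normal 0.0000 0.3784 0.9256
    outer loop
      vertex 0.0 0.0 12.1
      vertex 23.3 29.6 0.0
      vertex 0.0 29.6 0.0
    endloop
  endfacet
  facet normal -1.0000 0.0000 0.0000
    outer loop
      vertex 0.0 0.0 12.1
      vertex 0.0 29.6 0.0
      vertex 0.0 0.0 0.0
    endloop
  endfacet
  facet normal 1.0000 0.0000 0.0000
    outer loop
      vertex 23.3 0.0 0.0
      vertex 23.3 29.6 0.0
      vertex 23.3 0.0 12.1
    endloop
  endfacet
endsolid part

The G0 Z moves step by Δz≈2.0 mm. The G1 loops shrink linearly with z, so the solid tapers from its base footprint up to z≈12.1. Closing with a flat bottom cap and the tapered top and triangulating gives 8 facets — a wedge (ramp): 23.3 × 29.6 mm base, rising to 12.1 mm along the y=0 edge and sloping linearly to z=0 at y=29.6.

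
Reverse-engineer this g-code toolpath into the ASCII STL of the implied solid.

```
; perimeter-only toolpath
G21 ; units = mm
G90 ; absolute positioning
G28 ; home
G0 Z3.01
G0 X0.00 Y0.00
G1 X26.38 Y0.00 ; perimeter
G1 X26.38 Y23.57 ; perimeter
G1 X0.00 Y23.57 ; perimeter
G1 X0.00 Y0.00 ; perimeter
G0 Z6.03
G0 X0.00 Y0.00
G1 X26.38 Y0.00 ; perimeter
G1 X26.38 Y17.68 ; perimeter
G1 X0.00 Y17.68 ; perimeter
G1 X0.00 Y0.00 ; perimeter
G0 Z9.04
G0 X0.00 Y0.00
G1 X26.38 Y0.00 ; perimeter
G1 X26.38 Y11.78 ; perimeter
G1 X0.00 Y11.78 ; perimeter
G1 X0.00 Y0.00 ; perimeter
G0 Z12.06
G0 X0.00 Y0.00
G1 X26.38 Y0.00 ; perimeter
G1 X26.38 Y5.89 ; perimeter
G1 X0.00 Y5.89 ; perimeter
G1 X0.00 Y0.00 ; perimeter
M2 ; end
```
solid part
  facet normal 0.0000 0.0000 -1.0000
    outer loop
      vertex 26.38 29.46 0.00
      vertex 26.38 0.00 0.00
      vertex 0.00 0.00 0.00
    endloop
  endfacet
  facet normal 0.0000 0.0000 -1.0000
    outer loop
      vertex 0.00 29.46 0.00
      vertex 26.38 29.46 0.00
      vertex 0.00 0.00 0.00
    endloop
  endfacet
  facet normal 0.0000 -1.0000 0.0000
    outer loop
      vertex 0.00 0.00 0.00
      vertex 26.38 0.00 0.00
      vertex 26.38 0.00 15.07
    endloop
  endfacet
  facet normal 0.0000 -1.0000 0.0000
    outer loop
      vertex 0.00 0.00 0.00
      vertex 26.38 0.00 15.07
      vertex 0.00 0.00 15.07
    endloop
  endfacet
  facet normal 0.0000 0.4554 0.8903
    outer loop
      vertex 0.00 0.00 15.07
      vertex 26.38 0.00 15.07
      vertex 26.38 29.46 0.00
    endloop
  endfacet
  facet normal 0.0000 0.4554 0.8903
    outer loop
      vertex 0.00 0.00 15.07
      vertex 26.38 29.46 0.00
      vertex 0.00 29.46 0.00
    endloop
  endfacet
  facet normal -1.0000 0.0000 0.0000
    outer loop
      vertex 0.00 0.00 15.07
      vertex 0.00 29.46 0.00
      vertex 0.00 0.00 0.00
    endloop
  endfacet
  facet normal 1.0000 0.0000 0.0000
    outer loop
      vertex 26.38 0.00 0.00
      vertex 26.38 29.46 0.00
      vertex 26.38 0.00 15.07
    endloop
  endfacet
endsolid part

The G0 Z moves step by Δz≈3.01 mm. The G1 loops shrink linearly with z, so the solid tapers from its base footprint up to z≈15.1. Closing with a flat bottom cap and the tapered top and triangulating gives 8 facets — a wedge (ramp): 26.4 × 29.5 mm base, rising to 15.1 mm along the y=0 edge and sloping linearly to z=0 at y=29.5.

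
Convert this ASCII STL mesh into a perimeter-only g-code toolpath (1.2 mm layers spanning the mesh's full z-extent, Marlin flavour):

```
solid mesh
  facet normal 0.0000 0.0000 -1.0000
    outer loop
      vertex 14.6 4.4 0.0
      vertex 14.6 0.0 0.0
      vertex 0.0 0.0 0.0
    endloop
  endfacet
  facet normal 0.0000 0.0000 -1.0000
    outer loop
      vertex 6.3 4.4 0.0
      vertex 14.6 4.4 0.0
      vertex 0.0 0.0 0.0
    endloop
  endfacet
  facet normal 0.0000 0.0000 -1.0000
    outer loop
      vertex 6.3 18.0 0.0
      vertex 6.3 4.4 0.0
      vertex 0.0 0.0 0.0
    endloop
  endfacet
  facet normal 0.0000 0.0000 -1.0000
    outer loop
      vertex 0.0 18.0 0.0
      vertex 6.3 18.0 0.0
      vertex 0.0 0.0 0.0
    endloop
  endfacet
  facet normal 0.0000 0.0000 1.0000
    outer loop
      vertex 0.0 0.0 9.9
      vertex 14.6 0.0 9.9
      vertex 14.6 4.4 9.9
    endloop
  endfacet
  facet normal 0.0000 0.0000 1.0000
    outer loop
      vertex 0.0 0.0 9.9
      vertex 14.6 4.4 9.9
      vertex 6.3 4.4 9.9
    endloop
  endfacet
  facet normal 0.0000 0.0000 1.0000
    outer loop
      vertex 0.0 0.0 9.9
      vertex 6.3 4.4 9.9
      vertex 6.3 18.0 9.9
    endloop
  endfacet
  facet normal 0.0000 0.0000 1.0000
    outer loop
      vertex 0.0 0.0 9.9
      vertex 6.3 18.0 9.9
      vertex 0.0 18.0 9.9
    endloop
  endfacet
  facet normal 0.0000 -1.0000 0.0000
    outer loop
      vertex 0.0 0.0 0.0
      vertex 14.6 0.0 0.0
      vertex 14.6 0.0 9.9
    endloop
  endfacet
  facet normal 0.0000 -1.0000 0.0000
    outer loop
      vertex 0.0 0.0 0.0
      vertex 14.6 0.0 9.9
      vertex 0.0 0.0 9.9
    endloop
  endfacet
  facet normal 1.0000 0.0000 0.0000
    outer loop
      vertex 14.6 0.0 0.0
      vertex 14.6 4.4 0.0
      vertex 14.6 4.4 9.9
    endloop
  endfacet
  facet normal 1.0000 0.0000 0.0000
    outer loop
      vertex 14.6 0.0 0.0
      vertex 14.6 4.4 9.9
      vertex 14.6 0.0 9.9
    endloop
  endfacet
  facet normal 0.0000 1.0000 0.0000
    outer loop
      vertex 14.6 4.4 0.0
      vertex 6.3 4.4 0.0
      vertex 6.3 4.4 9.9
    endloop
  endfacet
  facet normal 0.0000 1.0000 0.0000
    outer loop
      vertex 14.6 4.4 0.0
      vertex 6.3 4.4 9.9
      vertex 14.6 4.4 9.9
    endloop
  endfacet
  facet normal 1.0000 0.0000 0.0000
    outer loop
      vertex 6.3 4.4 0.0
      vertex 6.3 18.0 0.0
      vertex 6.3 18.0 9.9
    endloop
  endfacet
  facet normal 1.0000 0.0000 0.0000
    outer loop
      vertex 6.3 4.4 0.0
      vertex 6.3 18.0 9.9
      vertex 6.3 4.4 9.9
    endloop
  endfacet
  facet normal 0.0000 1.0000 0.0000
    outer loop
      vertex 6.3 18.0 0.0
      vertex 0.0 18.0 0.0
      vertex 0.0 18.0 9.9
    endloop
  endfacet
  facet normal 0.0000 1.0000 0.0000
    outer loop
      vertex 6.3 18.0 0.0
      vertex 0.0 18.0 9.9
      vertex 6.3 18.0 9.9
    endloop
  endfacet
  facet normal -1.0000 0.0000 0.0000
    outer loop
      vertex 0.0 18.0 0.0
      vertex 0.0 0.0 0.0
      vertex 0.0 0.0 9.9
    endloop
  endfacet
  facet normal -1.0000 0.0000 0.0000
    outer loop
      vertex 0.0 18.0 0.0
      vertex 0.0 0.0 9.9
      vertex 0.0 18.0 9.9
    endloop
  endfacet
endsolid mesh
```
; perimeter-only toolpath
G21 ; units = mm
G90 ; absolute positioning
G28 ; home
; layer 1
G0 Z1.2
G0 X0.0 Y0.0
G1 X14.6 Y0.0
G1 X14.6 Y4.4
G1 X6.3 Y4.4
G1 X6.3 Y18.0
G1 X0.0 Y18.0
G1 X0.0 Y0.0
; layer 2
G0 Z2.5
G0 X0.0 Y0.0
G1 X14.6 Y0.0
G1 X14.6 Y4.4
G1 X6.3 Y4.4
G1 X6.3 Y18.0
G1 X0.0 Y18.0
G1 X0.0 Y0.0
; layer 3
G0 Z3.7
G0 X0.0 Y0.0
G1 X14.6 Y0.0
G1 X14.6 Y4.4
G1 X6.3 Y4.4
G1 X6.3 Y18.0
G1 X0.0 Y18.0
G1 X0.0 Y0.0
; layer 4
G0 Z5.0
G0 X0.0 Y0.0
G1 X14.6 Y0.0
G1 X14.6 Y4.4
G1 X6.3 Y4.4
G1 X6.3 Y18.0
G1 X0.0 Y18.0
G1 X0.0 Y0.0
; layer 5
G0 Z6.2
G0 X0.0 Y0.0
G1 X14.6 Y0.0
G1 X14.6 Y4.4
G1 X6.3 Y4.4
G1 X6.3 Y18.0
G1 X0.0 Y18.0
G1 X0.0 Y0.0
; layer 6
G0 Z7.4
G0 X0.0 Y0.0
G1 X14.6 Y0.0
G1 X14.6 Y4.4
G1 X6.3 Y4.4
G1 X6.3 Y18.0
G1 X0.0 Y18.0
G1 X0.0 Y0.0
; layer 7
G0 Z8.7
G0 X0.0 Y0.0
G1 X14.6 Y0.0
G1 X14.6 Y4.4
G1 X6.3 Y4.4
G1 X6.3 Y18.0
G1 X0.0 Y18.0
G1 X0.0 Y0.0
; layer 8
G0 Z9.9
G0 X0.0 Y0.0
G1 X14.6 Y0.0
G1 X14.6 Y4.4
G1 X6.3 Y4.4
G1 X6.3 Y18.0
G1 X0.0 Y18.0
G1 X0.0 Y0.0
M2 ; end

The solid is an L-shaped prism: outer 14.6 × 18 mm, arm thicknesses ≈ 4.4 mm (horizontal) and 6.3 mm (vertical), extruded 9.9 mm in z. Slicing at Δz = 1.2 mm — 8 equal slices spanning the solid's height, so layer i sits at z = i·h/8 — gives 8 non-empty perimeters. Each is a 6-segment closed polygon; G0 lifts to the layer z and rapids to the start vertex, then G1 traces the edges.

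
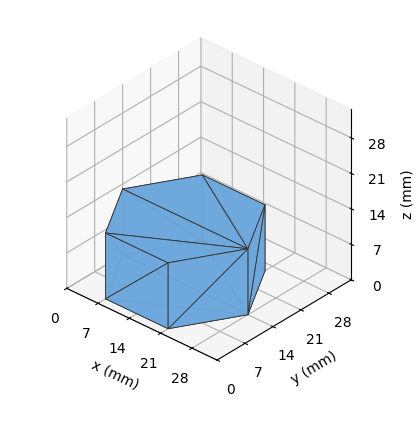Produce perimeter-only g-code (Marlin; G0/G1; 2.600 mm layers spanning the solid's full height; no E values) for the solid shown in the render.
Reading the render: the shape is a regular 6-sided prism (a cylinder approximated with 6 flat sides), circumscribed radius ≈ 14 mm, height ≈ 13 mm (dimensions read to the nearest mm from the axis ticks). For the g-code, the solid's height is divided into equal slices at the stated Δz and each level perimeter traced with G1 moves after a G0 lift.

; perimeter-only toolpath
G21 ; units = mm
G90 ; absolute positioning
G28 ; home
; layer 1
G0 Z2.600
G0 X28.000 Y14.000
G1 X21.000 Y26.124
G1 X7.000 Y26.124
G1 X0.000 Y14.000
G1 X7.000 Y1.876
G1 X21.000 Y1.876
G1 X28.000 Y14.000
; layer 2
G0 Z5.200
G0 X28.000 Y14.000
G1 X21.000 Y26.124
G1 X7.000 Y26.124
G1 X0.000 Y14.000
G1 X7.000 Y1.876
G1 X21.000 Y1.876
G1 X28.000 Y14.000
; layer 3
G0 Z7.800
G0 X28.000 Y14.000
G1 X21.000 Y26.124
G1 X7.000 Y26.124
G1 X0.000 Y14.000
G1 X7.000 Y1.876
G1 X21.000 Y1.876
G1 X28.000 Y14.000
; layer 4
G0 Z10.400
G0 X28.000 Y14.000
G1 X21.000 Y26.124
G1 X7.000 Y26.124
G1 X0.000 Y14.000
G1 X7.000 Y1.876
G1 X21.000 Y1.876
G1 X28.000 Y14.000
; layer 5
G0 Z13.000
G0 X28.000 Y14.000
G1 X21.000 Y26.124
G1 X7.000 Y26.124
G1 X0.000 Y14.000
G1 X7.000 Y1.876
G1 X21.000 Y1.876
G1 X28.000 Y14.000
M2 ; end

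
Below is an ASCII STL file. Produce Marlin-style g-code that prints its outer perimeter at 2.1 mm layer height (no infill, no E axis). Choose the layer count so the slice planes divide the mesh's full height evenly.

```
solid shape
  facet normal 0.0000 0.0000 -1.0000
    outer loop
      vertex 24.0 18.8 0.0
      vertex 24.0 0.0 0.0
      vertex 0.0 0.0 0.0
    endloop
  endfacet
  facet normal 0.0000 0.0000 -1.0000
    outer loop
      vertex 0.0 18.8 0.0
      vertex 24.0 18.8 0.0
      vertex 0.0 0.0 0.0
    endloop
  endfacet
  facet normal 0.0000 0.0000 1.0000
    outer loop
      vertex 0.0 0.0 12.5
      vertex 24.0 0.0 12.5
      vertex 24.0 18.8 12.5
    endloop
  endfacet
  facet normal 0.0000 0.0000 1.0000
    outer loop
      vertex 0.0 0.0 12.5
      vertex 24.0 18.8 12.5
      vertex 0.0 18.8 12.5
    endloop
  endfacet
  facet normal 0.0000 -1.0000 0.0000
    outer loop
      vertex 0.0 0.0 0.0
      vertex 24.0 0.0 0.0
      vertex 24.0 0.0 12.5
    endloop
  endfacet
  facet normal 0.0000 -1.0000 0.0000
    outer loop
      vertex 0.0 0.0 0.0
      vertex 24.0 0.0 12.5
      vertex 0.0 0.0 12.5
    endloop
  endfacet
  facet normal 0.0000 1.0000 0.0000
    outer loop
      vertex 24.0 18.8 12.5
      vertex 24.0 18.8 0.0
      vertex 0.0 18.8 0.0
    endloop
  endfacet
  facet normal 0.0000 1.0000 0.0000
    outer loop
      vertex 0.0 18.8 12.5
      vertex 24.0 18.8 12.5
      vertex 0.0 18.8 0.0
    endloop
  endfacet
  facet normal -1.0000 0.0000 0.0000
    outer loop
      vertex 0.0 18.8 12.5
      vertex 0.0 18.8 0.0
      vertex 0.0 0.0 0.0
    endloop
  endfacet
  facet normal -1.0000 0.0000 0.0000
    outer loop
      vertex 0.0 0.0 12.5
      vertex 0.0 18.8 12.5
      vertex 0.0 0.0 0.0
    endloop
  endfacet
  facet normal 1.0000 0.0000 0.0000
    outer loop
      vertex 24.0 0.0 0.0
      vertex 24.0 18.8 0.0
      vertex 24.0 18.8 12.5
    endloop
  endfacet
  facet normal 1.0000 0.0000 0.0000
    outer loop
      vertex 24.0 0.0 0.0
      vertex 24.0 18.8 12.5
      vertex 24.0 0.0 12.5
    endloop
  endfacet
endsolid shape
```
; perimeter-only toolpath
G21 ; units = mm
G90 ; absolute positioning
G28 ; home
; layer 1
G0 Z2.1
G0 X0.0 Y0.0
G1 X24.0 Y0.0
G1 X24.0 Y18.8
G1 X0.0 Y18.8
G1 X0.0 Y0.0
; layer 2
G0 Z4.2
G0 X0.0 Y0.0
G1 X24.0 Y0.0
G1 X24.0 Y18.8
G1 X0.0 Y18.8
G1 X0.0 Y0.0
; layer 3
G0 Z6.2
G0 X0.0 Y0.0
G1 X24.0 Y0.0
G1 X24.0 Y18.8
G1 X0.0 Y18.8
G1 X0.0 Y0.0
; layer 4
G0 Z8.3
G0 X0.0 Y0.0
G1 X24.0 Y0.0
G1 X24.0 Y18.8
G1 X0.0 Y18.8
G1 X0.0 Y0.0
; layer 5
G0 Z10.4
G0 X0.0 Y0.0
G1 X24.0 Y0.0
G1 X24.0 Y18.8
G1 X0.0 Y18.8
G1 X0.0 Y0.0
; layer 6
G0 Z12.5
G0 X0.0 Y0.0
G1 X24.0 Y0.0
G1 X24.0 Y18.8
G1 X0.0 Y18.8
G1 X0.0 Y0.0
M2 ; end

The solid is a rectangular box, roughly 24 × 18.8 mm footprint and 12.5 mm tall. Slicing at Δz = 2.1 mm — 6 equal slices spanning the solid's height, so layer i sits at z = i·h/6 — gives 6 non-empty perimeters. Each is a 4-segment closed polygon; G0 lifts to the layer z and rapids to the start vertex, then G1 traces the edges.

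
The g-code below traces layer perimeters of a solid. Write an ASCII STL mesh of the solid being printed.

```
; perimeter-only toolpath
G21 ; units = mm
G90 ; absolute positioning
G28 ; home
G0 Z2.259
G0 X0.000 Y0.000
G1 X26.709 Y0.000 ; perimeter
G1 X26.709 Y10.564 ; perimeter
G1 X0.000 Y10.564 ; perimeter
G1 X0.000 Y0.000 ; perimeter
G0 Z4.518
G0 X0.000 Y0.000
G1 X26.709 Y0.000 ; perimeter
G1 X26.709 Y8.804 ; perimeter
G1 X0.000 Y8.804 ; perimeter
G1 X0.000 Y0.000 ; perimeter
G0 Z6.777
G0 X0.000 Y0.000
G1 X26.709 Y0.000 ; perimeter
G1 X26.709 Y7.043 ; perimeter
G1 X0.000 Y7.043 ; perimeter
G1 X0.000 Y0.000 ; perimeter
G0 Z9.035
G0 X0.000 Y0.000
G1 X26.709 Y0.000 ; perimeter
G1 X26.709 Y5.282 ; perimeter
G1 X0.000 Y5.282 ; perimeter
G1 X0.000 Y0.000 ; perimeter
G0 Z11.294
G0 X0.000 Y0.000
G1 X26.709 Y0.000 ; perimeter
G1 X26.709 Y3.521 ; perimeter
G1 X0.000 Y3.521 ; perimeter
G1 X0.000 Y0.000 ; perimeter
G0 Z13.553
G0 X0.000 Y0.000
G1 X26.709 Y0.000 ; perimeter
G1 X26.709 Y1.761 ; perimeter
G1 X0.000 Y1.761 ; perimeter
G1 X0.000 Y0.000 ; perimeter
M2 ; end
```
solid part
  facet normal 0.0000 0.0000 -1.0000
    outer loop
      vertex 26.709 12.325 0.000
      vertex 26.709 0.000 0.000
      vertex 0.000 0.000 0.000
    endloop
  endfacet
  facet normal 0.0000 0.0000 -1.0000
    outer loop
      vertex 0.000 12.325 0.000
      vertex 26.709 12.325 0.000
      vertex 0.000 0.000 0.000
    endloop
  endfacet
  facet normal 0.0000 -1.0000 0.0000
    outer loop
      vertex 0.000 0.000 0.000
      vertex 26.709 0.000 0.000
      vertex 26.709 0.000 15.812
    endloop
  endfacet
  facet normal 0.0000 -1.0000 0.0000
    outer loop
      vertex 0.000 0.000 0.000
      vertex 26.709 0.000 15.812
      vertex 0.000 0.000 15.812
    endloop
  endfacet
  facet normal 0.0000 0.7887 0.6148
    outer loop
      vertex 0.000 0.000 15.812
      vertex 26.709 0.000 15.812
      vertex 26.709 12.325 0.000
    endloop
  endfacet
  facet normal 0.0000 0.7887 0.6148
    outer loop
      vertex 0.000 0.000 15.812
      vertex 26.709 12.325 0.000
      vertex 0.000 12.325 0.000
    endloop
  endfacet
  facet normal -1.0000 0.0000 0.0000
    outer loop
      vertex 0.000 0.000 15.812
      vertex 0.000 12.325 0.000
      vertex 0.000 0.000 0.000
    endloop
  endfacet
  facet normal 1.0000 0.0000 0.0000
    outer loop
      vertex 26.709 0.000 0.000
      vertex 26.709 12.325 0.000
      vertex 26.709 0.000 15.812
    endloop
  endfacet
endsolid part

The G0 Z moves step by Δz≈2.259 mm. The G1 loops shrink linearly with z, so the solid tapers from its base footprint up to z≈15.8. Closing with a flat bottom cap and the tapered top and triangulating gives 8 facets — a wedge (ramp): 26.7 × 12.3 mm base, rising to 15.8 mm along the y=0 edge and sloping linearly to z=0 at y=12.3.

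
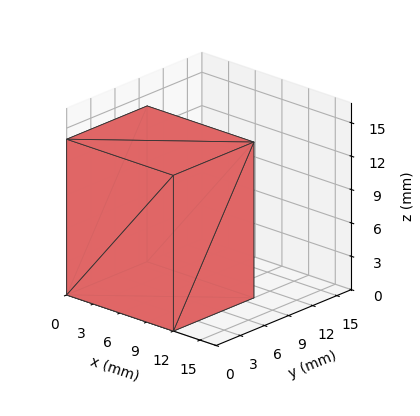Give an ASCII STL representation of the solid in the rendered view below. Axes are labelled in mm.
Reading the render: the shape is a rectangular box, roughly 12 × 10 mm footprint and 14 mm tall (dimensions read to the nearest mm from the axis ticks). For the STL, each face is triangulated and given an outward normal.

solid part
  facet normal 0.0000 0.0000 -1.0000
    outer loop
      vertex 12.000 10.000 0.000
      vertex 12.000 0.000 0.000
      vertex 0.000 0.000 0.000
    endloop
  endfacet
  facet normal 0.0000 0.0000 -1.0000
    outer loop
      vertex 0.000 10.000 0.000
      vertex 12.000 10.000 0.000
      vertex 0.000 0.000 0.000
    endloop
  endfacet
  facet normal 0.0000 0.0000 1.0000
    outer loop
      vertex 0.000 0.000 14.000
      vertex 12.000 0.000 14.000
      vertex 12.000 10.000 14.000
    endloop
  endfacet
  facet normal 0.0000 0.0000 1.0000
    outer loop
      vertex 0.000 0.000 14.000
      vertex 12.000 10.000 14.000
      vertex 0.000 10.000 14.000
    endloop
  endfacet
  facet normal 0.0000 -1.0000 0.0000
    outer loop
      vertex 0.000 0.000 0.000
      vertex 12.000 0.000 0.000
      vertex 12.000 0.000 14.000
    endloop
  endfacet
  facet normal 0.0000 -1.0000 0.0000
    outer loop
      vertex 0.000 0.000 0.000
      vertex 12.000 0.000 14.000
      vertex 0.000 0.000 14.000
    endloop
  endfacet
  facet normal 0.0000 1.0000 0.0000
    outer loop
      vertex 12.000 10.000 14.000
      vertex 12.000 10.000 0.000
      vertex 0.000 10.000 0.000
    endloop
  endfacet
  facet normal 0.0000 1.0000 0.0000
    outer loop
      vertex 0.000 10.000 14.000
      vertex 12.000 10.000 14.000
      vertex 0.000 10.000 0.000
    endloop
  endfacet
  facet normal -1.0000 0.0000 0.0000
    outer loop
      vertex 0.000 10.000 14.000
      vertex 0.000 10.000 0.000
      vertex 0.000 0.000 0.000
    endloop
  endfacet
  facet normal -1.0000 0.0000 0.0000
    outer loop
      vertex 0.000 0.000 14.000
      vertex 0.000 10.000 14.000
      vertex 0.000 0.000 0.000
    endloop
  endfacet
  facet normal 1.0000 0.0000 0.0000
    outer loop
      vertex 12.000 0.000 0.000
      vertex 12.000 10.000 0.000
      vertex 12.000 10.000 14.000
    endloop
  endfacet
  facet normal 1.0000 0.0000 0.0000
    outer loop
      vertex 12.000 0.000 0.000
      vertex 12.000 10.000 14.000
      vertex 12.000 0.000 14.000
    endloop
  endfacet
endsolid part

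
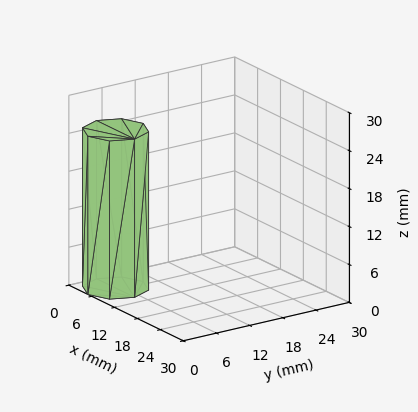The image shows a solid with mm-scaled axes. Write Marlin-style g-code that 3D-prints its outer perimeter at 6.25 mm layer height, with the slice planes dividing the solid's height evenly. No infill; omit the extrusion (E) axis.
Reading the render: the shape is a regular 8-sided prism (a cylinder approximated with 8 flat sides), circumscribed radius ≈ 5 mm, height ≈ 25 mm (dimensions read to the nearest mm from the axis ticks). For the g-code, the solid's height is divided into equal slices at the stated Δz and each level perimeter traced with G1 moves after a G0 lift.

; perimeter-only toolpath
G21 ; units = mm
G90 ; absolute positioning
G28 ; home
; layer 1
G0 Z6.25
G0 X10.00 Y5.00
G1 X8.54 Y8.54
G1 X5.00 Y10.00
G1 X1.46 Y8.54
G1 X0.00 Y5.00
G1 X1.46 Y1.46
G1 X5.00 Y0.00
G1 X8.54 Y1.46
G1 X10.00 Y5.00
; layer 2
G0 Z12.50
G0 X10.00 Y5.00
G1 X8.54 Y8.54
G1 X5.00 Y10.00
G1 X1.46 Y8.54
G1 X0.00 Y5.00
G1 X1.46 Y1.46
G1 X5.00 Y0.00
G1 X8.54 Y1.46
G1 X10.00 Y5.00
; layer 3
G0 Z18.75
G0 X10.00 Y5.00
G1 X8.54 Y8.54
G1 X5.00 Y10.00
G1 X1.46 Y8.54
G1 X0.00 Y5.00
G1 X1.46 Y1.46
G1 X5.00 Y0.00
G1 X8.54 Y1.46
G1 X10.00 Y5.00
; layer 4
G0 Z25.00
G0 X10.00 Y5.00
G1 X8.54 Y8.54
G1 X5.00 Y10.00
G1 X1.46 Y8.54
G1 X0.00 Y5.00
G1 X1.46 Y1.46
G1 X5.00 Y0.00
G1 X8.54 Y1.46
G1 X10.00 Y5.00
M2 ; end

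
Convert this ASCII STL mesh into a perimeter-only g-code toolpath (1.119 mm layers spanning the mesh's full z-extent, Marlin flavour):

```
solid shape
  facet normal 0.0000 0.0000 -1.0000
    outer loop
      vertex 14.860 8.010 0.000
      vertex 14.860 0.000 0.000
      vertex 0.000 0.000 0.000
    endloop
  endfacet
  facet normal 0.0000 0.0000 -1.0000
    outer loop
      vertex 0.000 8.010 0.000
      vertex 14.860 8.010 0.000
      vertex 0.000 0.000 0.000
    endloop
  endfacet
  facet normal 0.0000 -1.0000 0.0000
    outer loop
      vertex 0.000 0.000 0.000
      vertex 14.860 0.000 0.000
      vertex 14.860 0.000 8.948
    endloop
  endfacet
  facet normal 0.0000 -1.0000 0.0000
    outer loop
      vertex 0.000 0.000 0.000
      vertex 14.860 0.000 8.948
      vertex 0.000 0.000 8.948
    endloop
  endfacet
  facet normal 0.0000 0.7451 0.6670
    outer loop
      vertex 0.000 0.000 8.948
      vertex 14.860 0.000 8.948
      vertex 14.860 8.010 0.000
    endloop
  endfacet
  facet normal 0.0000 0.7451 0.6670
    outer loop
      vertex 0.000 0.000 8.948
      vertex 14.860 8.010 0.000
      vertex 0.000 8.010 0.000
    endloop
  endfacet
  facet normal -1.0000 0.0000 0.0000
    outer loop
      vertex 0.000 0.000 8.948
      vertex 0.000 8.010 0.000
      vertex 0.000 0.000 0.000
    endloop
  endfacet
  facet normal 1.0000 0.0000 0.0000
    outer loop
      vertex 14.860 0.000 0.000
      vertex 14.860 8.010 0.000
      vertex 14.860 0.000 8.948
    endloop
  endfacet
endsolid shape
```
; perimeter-only toolpath
G21 ; units = mm
G90 ; absolute positioning
G28 ; home
; layer 1
G0 Z1.119
G0 X0.000 Y0.000
G1 X14.860 Y0.000
G1 X14.860 Y7.009
G1 X0.000 Y7.009
G1 X0.000 Y0.000
; layer 2
G0 Z2.237
G0 X0.000 Y0.000
G1 X14.860 Y0.000
G1 X14.860 Y6.008
G1 X0.000 Y6.008
G1 X0.000 Y0.000
; layer 3
G0 Z3.356
G0 X0.000 Y0.000
G1 X14.860 Y0.000
G1 X14.860 Y5.006
G1 X0.000 Y5.006
G1 X0.000 Y0.000
; layer 4
G0 Z4.474
G0 X0.000 Y0.000
G1 X14.860 Y0.000
G1 X14.860 Y4.005
G1 X0.000 Y4.005
G1 X0.000 Y0.000
; layer 5
G0 Z5.593
G0 X0.000 Y0.000
G1 X14.860 Y0.000
G1 X14.860 Y3.004
G1 X0.000 Y3.004
G1 X0.000 Y0.000
; layer 6
G0 Z6.711
G0 X0.000 Y0.000
G1 X14.860 Y0.000
G1 X14.860 Y2.002
G1 X0.000 Y2.002
G1 X0.000 Y0.000
; layer 7
G0 Z7.830
G0 X0.000 Y0.000
G1 X14.860 Y0.000
G1 X14.860 Y1.001
G1 X0.000 Y1.001
G1 X0.000 Y0.000
M2 ; end

The solid is a wedge (ramp): 14.9 × 8.01 mm base, rising to 8.95 mm along the y=0 edge and sloping linearly to z=0 at y=8.01. Slicing at Δz = 1.119 mm — 8 equal slices spanning the solid's height, so layer i sits at z = i·h/8 — gives 7 non-empty perimeters. Each is a 4-segment closed polygon; G0 lifts to the layer z and rapids to the start vertex, then G1 traces the edges. The cross-section shrinks linearly with z (the slice at the apex is degenerate and omitted).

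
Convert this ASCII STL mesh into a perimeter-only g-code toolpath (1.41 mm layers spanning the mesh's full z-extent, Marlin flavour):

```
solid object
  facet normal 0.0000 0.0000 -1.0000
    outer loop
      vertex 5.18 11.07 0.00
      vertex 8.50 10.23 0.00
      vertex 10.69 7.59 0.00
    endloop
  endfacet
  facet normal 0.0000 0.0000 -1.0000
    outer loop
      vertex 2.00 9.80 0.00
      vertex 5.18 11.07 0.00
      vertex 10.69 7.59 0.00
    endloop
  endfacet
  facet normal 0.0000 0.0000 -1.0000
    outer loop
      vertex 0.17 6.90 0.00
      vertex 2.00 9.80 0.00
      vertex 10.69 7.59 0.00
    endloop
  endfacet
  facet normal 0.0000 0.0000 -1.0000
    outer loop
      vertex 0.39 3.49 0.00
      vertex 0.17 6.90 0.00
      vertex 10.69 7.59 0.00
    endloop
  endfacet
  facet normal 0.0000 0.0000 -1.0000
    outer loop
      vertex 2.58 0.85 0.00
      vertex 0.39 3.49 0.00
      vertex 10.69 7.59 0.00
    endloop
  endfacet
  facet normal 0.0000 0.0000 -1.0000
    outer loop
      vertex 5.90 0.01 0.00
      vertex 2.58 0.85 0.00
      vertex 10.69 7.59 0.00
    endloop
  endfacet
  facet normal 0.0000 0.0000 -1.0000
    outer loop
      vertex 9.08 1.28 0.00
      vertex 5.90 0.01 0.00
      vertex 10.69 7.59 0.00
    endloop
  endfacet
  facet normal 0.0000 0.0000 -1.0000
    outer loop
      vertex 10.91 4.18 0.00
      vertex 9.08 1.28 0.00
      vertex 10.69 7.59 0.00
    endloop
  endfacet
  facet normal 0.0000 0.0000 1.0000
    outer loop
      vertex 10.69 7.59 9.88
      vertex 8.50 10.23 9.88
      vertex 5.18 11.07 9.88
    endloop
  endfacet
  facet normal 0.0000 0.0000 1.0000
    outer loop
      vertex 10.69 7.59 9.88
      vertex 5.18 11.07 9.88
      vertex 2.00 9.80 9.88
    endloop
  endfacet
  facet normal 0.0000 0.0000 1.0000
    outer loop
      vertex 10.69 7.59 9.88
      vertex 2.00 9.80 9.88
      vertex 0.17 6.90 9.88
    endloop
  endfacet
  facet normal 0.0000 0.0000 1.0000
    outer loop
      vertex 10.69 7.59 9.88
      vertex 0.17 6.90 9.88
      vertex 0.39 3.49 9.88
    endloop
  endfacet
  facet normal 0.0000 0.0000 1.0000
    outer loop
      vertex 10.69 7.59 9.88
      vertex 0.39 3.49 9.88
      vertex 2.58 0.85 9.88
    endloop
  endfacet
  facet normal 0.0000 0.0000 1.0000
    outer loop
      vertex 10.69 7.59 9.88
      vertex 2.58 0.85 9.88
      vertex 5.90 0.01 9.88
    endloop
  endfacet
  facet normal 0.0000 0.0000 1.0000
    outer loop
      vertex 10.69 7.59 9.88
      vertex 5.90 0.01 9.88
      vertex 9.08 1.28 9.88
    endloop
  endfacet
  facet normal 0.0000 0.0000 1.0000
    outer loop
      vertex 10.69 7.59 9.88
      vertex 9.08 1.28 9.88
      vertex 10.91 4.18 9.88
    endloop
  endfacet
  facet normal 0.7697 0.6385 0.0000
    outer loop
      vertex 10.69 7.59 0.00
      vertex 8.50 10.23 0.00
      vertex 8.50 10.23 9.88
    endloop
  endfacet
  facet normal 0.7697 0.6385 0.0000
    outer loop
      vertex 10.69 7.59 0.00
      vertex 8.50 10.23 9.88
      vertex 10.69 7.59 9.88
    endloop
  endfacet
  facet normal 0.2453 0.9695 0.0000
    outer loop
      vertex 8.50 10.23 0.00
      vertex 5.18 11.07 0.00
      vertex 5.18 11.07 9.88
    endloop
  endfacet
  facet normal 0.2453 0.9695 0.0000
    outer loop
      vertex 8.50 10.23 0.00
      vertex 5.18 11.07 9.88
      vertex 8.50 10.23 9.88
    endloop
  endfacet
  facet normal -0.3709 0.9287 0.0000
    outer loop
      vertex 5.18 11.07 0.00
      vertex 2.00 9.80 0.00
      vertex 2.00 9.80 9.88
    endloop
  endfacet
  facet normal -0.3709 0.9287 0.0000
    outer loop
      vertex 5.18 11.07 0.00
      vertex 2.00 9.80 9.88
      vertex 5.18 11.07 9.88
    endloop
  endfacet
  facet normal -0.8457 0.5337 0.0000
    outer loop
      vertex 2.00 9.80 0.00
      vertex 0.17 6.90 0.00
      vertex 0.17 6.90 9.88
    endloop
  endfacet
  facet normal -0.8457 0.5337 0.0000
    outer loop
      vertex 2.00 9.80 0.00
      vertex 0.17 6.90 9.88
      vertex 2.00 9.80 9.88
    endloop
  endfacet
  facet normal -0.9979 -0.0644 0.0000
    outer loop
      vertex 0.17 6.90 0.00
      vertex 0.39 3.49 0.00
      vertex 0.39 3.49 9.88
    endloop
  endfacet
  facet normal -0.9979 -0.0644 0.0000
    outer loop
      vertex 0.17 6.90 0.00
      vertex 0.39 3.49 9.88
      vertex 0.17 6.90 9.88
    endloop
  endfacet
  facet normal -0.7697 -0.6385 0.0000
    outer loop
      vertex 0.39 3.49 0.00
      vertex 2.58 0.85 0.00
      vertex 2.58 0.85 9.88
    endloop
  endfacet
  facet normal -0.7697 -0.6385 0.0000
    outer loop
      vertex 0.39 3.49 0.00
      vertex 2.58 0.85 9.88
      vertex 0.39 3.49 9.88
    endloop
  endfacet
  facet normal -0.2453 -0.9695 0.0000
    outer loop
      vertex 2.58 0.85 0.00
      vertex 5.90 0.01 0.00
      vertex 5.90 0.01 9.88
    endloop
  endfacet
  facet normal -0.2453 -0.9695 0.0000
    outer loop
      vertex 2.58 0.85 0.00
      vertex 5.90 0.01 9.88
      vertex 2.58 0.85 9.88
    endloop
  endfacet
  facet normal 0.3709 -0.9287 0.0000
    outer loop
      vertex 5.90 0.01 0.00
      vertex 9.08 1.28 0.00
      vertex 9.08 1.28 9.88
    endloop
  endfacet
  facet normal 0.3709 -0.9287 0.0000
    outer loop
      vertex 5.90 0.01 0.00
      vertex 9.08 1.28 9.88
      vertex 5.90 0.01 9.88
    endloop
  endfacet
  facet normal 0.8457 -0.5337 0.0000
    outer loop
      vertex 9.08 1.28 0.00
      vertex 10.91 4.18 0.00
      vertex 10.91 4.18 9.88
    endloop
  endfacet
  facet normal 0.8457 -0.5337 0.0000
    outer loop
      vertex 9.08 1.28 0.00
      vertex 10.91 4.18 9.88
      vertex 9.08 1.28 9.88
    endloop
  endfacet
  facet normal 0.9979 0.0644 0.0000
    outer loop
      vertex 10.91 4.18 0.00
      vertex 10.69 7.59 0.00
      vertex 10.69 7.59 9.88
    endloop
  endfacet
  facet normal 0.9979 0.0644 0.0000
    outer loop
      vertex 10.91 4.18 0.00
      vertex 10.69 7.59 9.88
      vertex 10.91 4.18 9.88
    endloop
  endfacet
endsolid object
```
; perimeter-only toolpath
G21 ; units = mm
G90 ; absolute positioning
G28 ; home
; layer 1
G0 Z1.41
G0 X10.69 Y7.59
G1 X8.50 Y10.23
G1 X5.18 Y11.07
G1 X2.00 Y9.80
G1 X0.17 Y6.90
G1 X0.39 Y3.49
G1 X2.58 Y0.85
G1 X5.90 Y0.01
G1 X9.08 Y1.28
G1 X10.91 Y4.18
G1 X10.69 Y7.59
; layer 2
G0 Z2.82
G0 X10.69 Y7.59
G1 X8.50 Y10.23
G1 X5.18 Y11.07
G1 X2.00 Y9.80
G1 X0.17 Y6.90
G1 X0.39 Y3.49
G1 X2.58 Y0.85
G1 X5.90 Y0.01
G1 X9.08 Y1.28
G1 X10.91 Y4.18
G1 X10.69 Y7.59
; layer 3
G0 Z4.23
G0 X10.69 Y7.59
G1 X8.50 Y10.23
G1 X5.18 Y11.07
G1 X2.00 Y9.80
G1 X0.17 Y6.90
G1 X0.39 Y3.49
G1 X2.58 Y0.85
G1 X5.90 Y0.01
G1 X9.08 Y1.28
G1 X10.91 Y4.18
G1 X10.69 Y7.59
; layer 4
G0 Z5.65
G0 X10.69 Y7.59
G1 X8.50 Y10.23
G1 X5.18 Y11.07
G1 X2.00 Y9.80
G1 X0.17 Y6.90
G1 X0.39 Y3.49
G1 X2.58 Y0.85
G1 X5.90 Y0.01
G1 X9.08 Y1.28
G1 X10.91 Y4.18
G1 X10.69 Y7.59
; layer 5
G0 Z7.06
G0 X10.69 Y7.59
G1 X8.50 Y10.23
G1 X5.18 Y11.07
G1 X2.00 Y9.80
G1 X0.17 Y6.90
G1 X0.39 Y3.49
G1 X2.58 Y0.85
G1 X5.90 Y0.01
G1 X9.08 Y1.28
G1 X10.91 Y4.18
G1 X10.69 Y7.59
; layer 6
G0 Z8.47
G0 X10.69 Y7.59
G1 X8.50 Y10.23
G1 X5.18 Y11.07
G1 X2.00 Y9.80
G1 X0.17 Y6.90
G1 X0.39 Y3.49
G1 X2.58 Y0.85
G1 X5.90 Y0.01
G1 X9.08 Y1.28
G1 X10.91 Y4.18
G1 X10.69 Y7.59
; layer 7
G0 Z9.88
G0 X10.69 Y7.59
G1 X8.50 Y10.23
G1 X5.18 Y11.07
G1 X2.00 Y9.80
G1 X0.17 Y6.90
G1 X0.39 Y3.49
G1 X2.58 Y0.85
G1 X5.90 Y0.01
G1 X9.08 Y1.28
G1 X10.91 Y4.18
G1 X10.69 Y7.59
M2 ; end

The solid is a regular 10-sided prism (a cylinder approximated with 10 flat sides), circumscribed radius ≈ 5.54 mm, height ≈ 9.88 mm. Slicing at Δz = 1.41 mm — 7 equal slices spanning the solid's height, so layer i sits at z = i·h/7 — gives 7 non-empty perimeters. Each is a 10-segment closed polygon; G0 lifts to the layer z and rapids to the start vertex, then G1 traces the edges.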